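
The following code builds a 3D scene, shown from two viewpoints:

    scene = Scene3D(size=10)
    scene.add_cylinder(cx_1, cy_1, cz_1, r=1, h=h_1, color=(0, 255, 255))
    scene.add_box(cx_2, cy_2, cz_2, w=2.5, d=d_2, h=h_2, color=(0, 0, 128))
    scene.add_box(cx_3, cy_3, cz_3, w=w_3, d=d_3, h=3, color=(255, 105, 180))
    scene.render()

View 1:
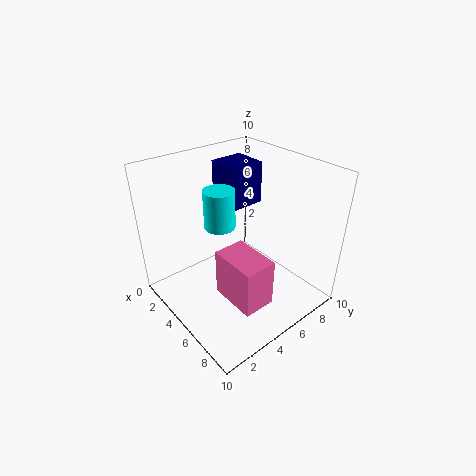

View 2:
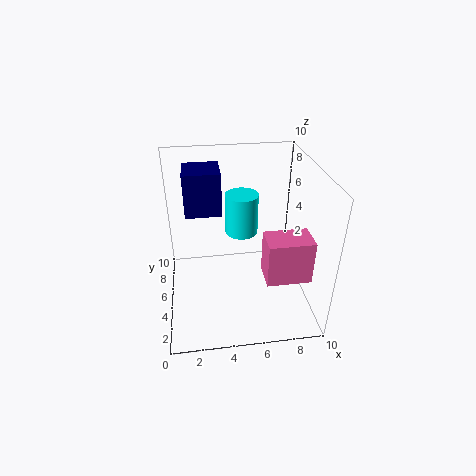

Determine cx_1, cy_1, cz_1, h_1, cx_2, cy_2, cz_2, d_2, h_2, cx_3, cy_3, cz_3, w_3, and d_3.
cx_1 = 5
cy_1 = 3.5
cz_1 = 6.5
h_1 = 2.5
cx_2 = 1.5
cy_2 = 5.5
cz_2 = 6.5
d_2 = 2.5
h_2 = 3
cx_3 = 6.5
cy_3 = 2
cz_3 = 3
w_3 = 3
d_3 = 2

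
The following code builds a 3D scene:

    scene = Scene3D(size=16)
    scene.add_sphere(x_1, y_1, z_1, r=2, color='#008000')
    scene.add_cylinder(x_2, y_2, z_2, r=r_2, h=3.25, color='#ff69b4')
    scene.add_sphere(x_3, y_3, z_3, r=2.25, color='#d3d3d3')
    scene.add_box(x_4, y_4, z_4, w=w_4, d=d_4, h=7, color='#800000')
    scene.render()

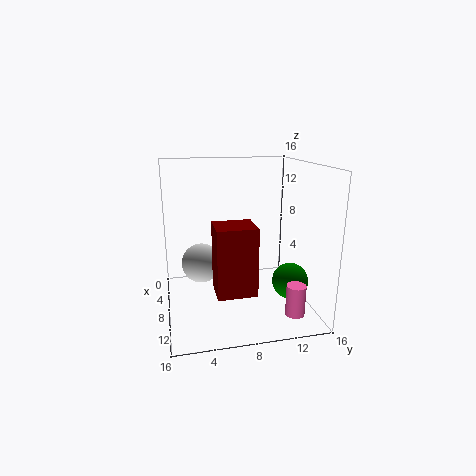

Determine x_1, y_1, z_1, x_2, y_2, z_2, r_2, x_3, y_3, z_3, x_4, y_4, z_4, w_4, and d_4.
x_1 = 10.25
y_1 = 13.5
z_1 = 3.25
x_2 = 13.75
y_2 = 12.75
z_2 = 1.25
r_2 = 1
x_3 = 6.5
y_3 = 4
z_3 = 4.75
x_4 = 10.25
y_4 = 4.75
z_4 = 3.75
w_4 = 3.5
d_4 = 4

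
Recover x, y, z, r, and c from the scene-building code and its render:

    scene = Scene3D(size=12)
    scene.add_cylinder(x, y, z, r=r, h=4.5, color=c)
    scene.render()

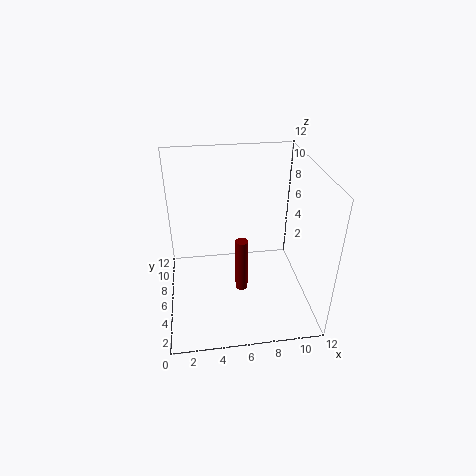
x = 6; y = 4; z = 2.5; r = 0.5; c = 'maroon'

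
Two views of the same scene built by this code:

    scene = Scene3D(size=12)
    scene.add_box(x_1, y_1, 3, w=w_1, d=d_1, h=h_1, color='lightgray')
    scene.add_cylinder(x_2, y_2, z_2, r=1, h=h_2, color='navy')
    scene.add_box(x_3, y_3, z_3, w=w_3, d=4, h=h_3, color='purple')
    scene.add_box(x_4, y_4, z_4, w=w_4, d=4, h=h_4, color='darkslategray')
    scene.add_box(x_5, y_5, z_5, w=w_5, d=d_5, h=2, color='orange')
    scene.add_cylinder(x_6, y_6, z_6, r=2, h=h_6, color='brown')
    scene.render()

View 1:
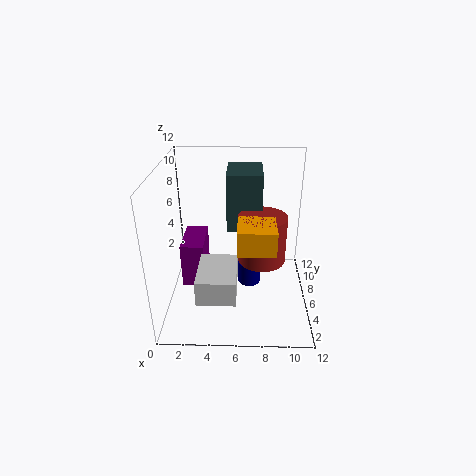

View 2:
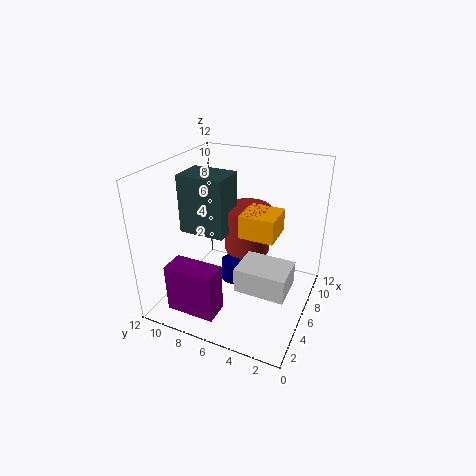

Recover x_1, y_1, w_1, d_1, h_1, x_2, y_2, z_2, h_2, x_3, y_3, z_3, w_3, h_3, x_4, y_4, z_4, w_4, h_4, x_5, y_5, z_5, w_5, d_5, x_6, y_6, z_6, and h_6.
x_1 = 3, y_1 = 1, w_1 = 3, d_1 = 4, h_1 = 2, x_2 = 7, y_2 = 7, z_2 = 1, h_2 = 2, x_3 = 1, y_3 = 6, z_3 = 1, w_3 = 2, h_3 = 4, x_4 = 5, y_4 = 7, z_4 = 6, w_4 = 3, h_4 = 5, x_5 = 6, y_5 = 3, z_5 = 6, w_5 = 3, d_5 = 3, x_6 = 8, y_6 = 6, z_6 = 4, h_6 = 4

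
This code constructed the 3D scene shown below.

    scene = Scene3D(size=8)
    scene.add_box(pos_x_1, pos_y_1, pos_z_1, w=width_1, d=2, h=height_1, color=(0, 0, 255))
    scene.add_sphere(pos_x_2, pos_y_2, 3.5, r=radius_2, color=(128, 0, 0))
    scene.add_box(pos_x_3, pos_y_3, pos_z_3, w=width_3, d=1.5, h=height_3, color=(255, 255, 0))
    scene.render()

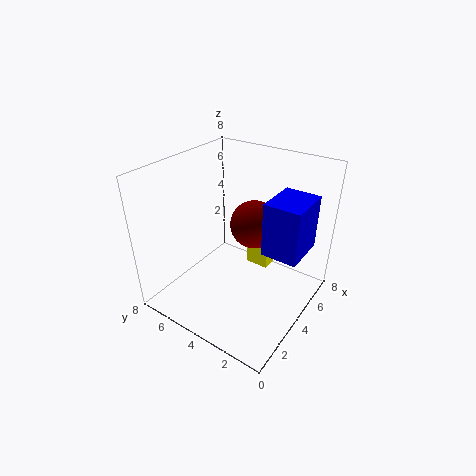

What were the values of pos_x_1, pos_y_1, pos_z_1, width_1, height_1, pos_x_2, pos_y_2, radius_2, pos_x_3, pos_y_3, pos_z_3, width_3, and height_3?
pos_x_1 = 4
pos_y_1 = 0.5
pos_z_1 = 3.5
width_1 = 2.5
height_1 = 3
pos_x_2 = 6.5
pos_y_2 = 4.5
radius_2 = 1.5
pos_x_3 = 6.5
pos_y_3 = 3.5
pos_z_3 = 0.5
width_3 = 1
height_3 = 1.5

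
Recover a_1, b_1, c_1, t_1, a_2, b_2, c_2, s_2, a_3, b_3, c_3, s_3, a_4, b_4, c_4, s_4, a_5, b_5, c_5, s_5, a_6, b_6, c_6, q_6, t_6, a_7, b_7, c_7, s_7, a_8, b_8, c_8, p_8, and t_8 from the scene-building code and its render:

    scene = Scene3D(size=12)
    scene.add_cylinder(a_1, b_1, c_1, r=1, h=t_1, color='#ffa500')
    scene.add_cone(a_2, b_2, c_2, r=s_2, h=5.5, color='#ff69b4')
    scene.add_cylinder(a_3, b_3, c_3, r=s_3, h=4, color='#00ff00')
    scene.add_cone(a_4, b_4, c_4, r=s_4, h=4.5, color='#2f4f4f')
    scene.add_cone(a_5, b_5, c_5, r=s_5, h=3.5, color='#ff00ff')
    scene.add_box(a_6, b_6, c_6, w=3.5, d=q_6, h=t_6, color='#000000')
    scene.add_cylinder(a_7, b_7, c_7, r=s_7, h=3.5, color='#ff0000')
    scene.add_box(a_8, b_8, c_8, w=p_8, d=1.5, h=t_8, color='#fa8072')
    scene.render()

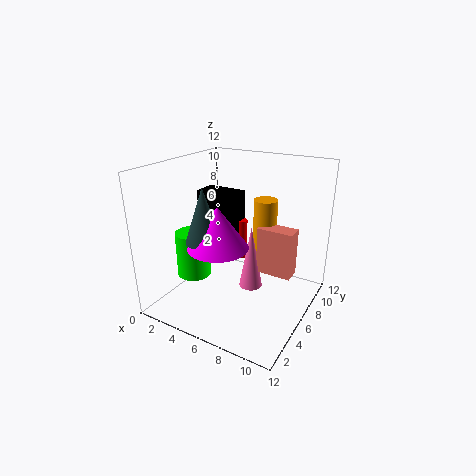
a_1 = 7.5
b_1 = 8
c_1 = 3.5
t_1 = 5.5
a_2 = 7
b_2 = 6.5
c_2 = 1.5
s_2 = 1
a_3 = 2
b_3 = 5
c_3 = 2
s_3 = 1.5
a_4 = 4
b_4 = 4
c_4 = 6
s_4 = 1.5
a_5 = 5
b_5 = 4.5
c_5 = 5.5
s_5 = 2.5
a_6 = 2
b_6 = 6
c_6 = 4.5
q_6 = 2
t_6 = 5
a_7 = 5.5
b_7 = 7.5
c_7 = 3.5
s_7 = 0.5
a_8 = 7.5
b_8 = 6.5
c_8 = 3
p_8 = 3
t_8 = 4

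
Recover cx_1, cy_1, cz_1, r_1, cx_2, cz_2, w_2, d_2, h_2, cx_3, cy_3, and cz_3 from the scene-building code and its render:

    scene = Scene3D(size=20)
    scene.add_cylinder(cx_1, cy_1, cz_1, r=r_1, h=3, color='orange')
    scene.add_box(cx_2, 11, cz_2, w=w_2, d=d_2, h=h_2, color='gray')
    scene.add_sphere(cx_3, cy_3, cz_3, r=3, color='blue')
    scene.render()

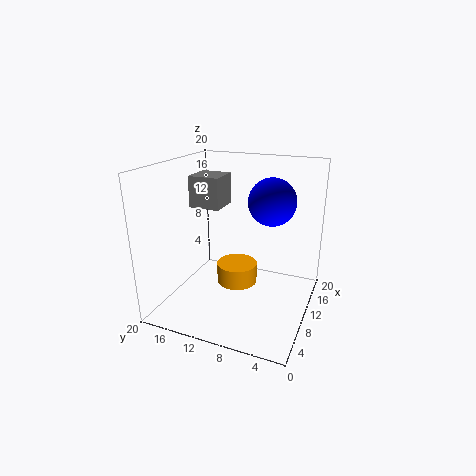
cx_1 = 12, cy_1 = 11, cz_1 = 2, r_1 = 3, cx_2 = 6, cz_2 = 15, w_2 = 4, d_2 = 4, h_2 = 4, cx_3 = 9, cy_3 = 5, cz_3 = 16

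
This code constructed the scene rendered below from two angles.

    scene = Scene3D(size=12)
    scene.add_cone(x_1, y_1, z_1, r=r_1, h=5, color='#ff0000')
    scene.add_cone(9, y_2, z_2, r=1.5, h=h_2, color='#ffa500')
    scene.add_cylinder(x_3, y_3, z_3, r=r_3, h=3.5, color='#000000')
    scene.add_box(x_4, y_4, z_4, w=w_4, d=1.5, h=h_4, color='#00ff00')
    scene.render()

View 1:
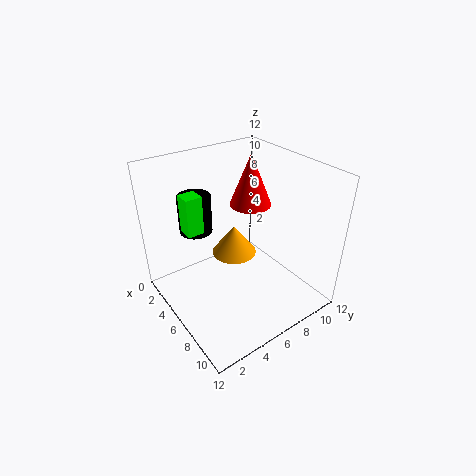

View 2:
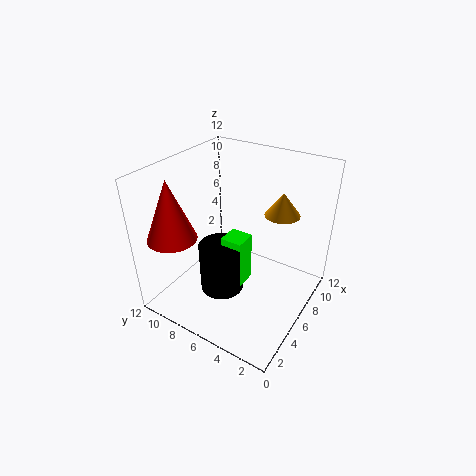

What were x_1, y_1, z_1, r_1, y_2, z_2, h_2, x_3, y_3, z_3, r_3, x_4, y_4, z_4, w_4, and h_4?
x_1 = 2.5, y_1 = 10, z_1 = 6.5, r_1 = 2, y_2 = 3.5, z_2 = 7.5, h_2 = 2, x_3 = 1.5, y_3 = 4.5, z_3 = 5, r_3 = 1.5, x_4 = 1.5, y_4 = 3, z_4 = 5.5, w_4 = 1.5, h_4 = 3.5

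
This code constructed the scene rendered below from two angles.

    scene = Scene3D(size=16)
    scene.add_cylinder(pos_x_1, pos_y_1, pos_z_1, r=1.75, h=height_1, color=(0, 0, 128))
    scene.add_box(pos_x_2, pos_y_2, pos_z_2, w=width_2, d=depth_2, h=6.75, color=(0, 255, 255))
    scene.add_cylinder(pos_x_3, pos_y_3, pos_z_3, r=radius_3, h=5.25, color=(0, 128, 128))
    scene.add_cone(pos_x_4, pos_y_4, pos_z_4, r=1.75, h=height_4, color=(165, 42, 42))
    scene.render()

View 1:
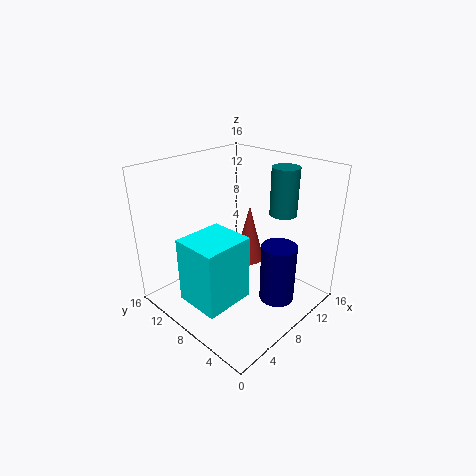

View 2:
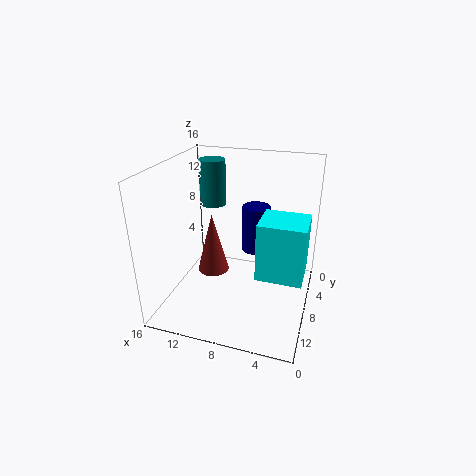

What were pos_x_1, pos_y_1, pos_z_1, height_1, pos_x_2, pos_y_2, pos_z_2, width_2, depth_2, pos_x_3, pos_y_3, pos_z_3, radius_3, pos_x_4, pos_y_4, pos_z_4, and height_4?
pos_x_1 = 7.5, pos_y_1 = 2, pos_z_1 = 3.5, height_1 = 6, pos_x_2 = 0.5, pos_y_2 = 4.25, pos_z_2 = 3.5, width_2 = 5.25, depth_2 = 4.75, pos_x_3 = 12, pos_y_3 = 5, pos_z_3 = 10.5, radius_3 = 1.5, pos_x_4 = 10.75, pos_y_4 = 8.75, pos_z_4 = 4, height_4 = 6.75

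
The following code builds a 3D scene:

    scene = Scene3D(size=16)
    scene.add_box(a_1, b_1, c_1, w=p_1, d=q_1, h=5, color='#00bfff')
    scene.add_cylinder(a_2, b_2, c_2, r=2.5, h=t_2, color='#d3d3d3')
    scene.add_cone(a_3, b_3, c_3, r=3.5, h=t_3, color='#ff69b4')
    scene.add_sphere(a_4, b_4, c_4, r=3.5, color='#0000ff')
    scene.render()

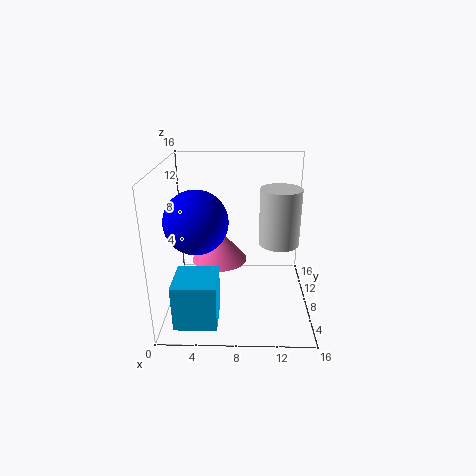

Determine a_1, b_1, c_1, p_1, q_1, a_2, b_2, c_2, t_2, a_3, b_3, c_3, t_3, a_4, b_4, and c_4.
a_1 = 1.5, b_1 = 1.5, c_1 = 0.5, p_1 = 4.5, q_1 = 4.5, a_2 = 13, b_2 = 12, c_2 = 5.5, t_2 = 7, a_3 = 5.5, b_3 = 12.5, c_3 = 3, t_3 = 4, a_4 = 3.5, b_4 = 7.5, c_4 = 10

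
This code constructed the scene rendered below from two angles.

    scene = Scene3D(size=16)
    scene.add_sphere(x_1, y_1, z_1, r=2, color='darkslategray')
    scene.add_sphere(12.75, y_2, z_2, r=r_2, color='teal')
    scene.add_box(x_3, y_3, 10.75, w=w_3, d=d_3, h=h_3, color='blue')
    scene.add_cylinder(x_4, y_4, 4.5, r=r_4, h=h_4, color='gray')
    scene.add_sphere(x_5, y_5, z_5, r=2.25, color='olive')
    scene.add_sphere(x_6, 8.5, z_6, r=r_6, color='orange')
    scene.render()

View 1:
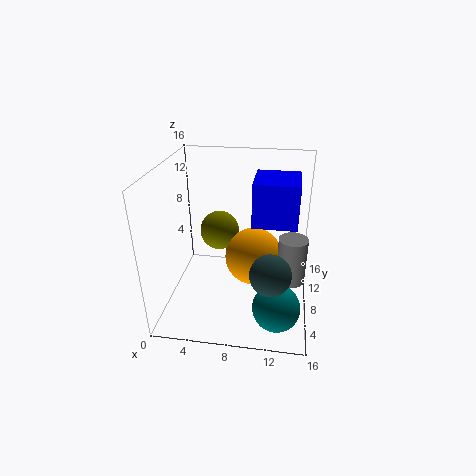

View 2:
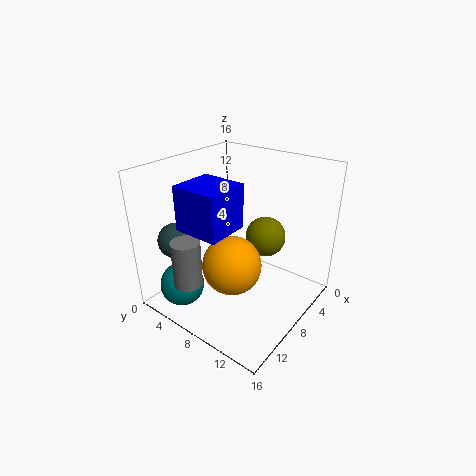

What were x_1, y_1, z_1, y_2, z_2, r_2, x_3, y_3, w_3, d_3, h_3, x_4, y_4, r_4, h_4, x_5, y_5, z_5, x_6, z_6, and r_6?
x_1 = 12
y_1 = 2.25
z_1 = 7.5
y_2 = 3.5
z_2 = 2.5
r_2 = 2.5
x_3 = 9.75
y_3 = 5.25
w_3 = 4.5
d_3 = 4.75
h_3 = 4.5
x_4 = 14
y_4 = 6
r_4 = 1.5
h_4 = 5
x_5 = 5.5
y_5 = 10
z_5 = 7.75
x_6 = 9.75
z_6 = 5.5
r_6 = 3.25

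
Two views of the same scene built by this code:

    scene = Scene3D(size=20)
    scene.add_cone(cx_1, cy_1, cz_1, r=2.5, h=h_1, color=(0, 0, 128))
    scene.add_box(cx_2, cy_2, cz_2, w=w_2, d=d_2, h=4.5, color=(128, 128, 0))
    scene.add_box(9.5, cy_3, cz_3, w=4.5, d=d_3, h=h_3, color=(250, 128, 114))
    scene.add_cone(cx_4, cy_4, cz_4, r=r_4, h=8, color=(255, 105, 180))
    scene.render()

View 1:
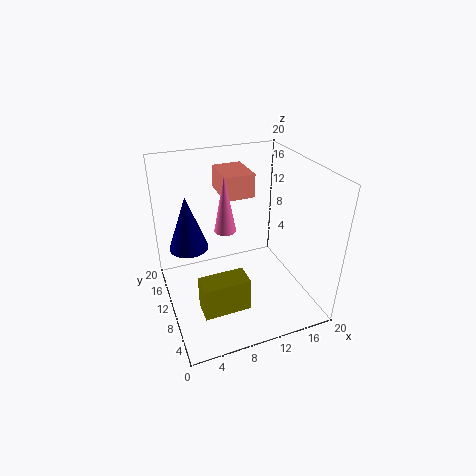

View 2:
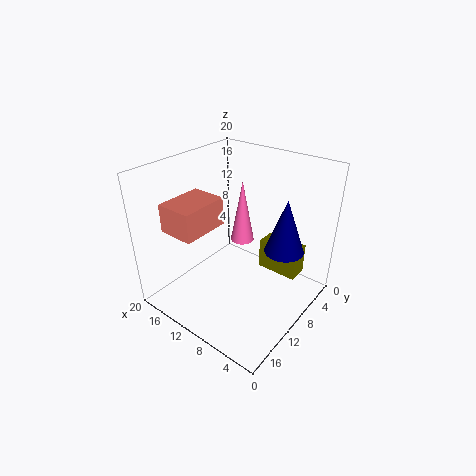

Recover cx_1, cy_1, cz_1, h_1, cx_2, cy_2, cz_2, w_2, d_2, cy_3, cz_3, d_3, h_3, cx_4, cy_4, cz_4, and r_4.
cx_1 = 3; cy_1 = 9.5; cz_1 = 10.5; h_1 = 7; cx_2 = 3; cy_2 = 3; cz_2 = 3.5; w_2 = 6; d_2 = 3; cy_3 = 13.5; cz_3 = 14; d_3 = 6; h_3 = 3.5; cx_4 = 8.5; cy_4 = 11; cz_4 = 11; r_4 = 1.5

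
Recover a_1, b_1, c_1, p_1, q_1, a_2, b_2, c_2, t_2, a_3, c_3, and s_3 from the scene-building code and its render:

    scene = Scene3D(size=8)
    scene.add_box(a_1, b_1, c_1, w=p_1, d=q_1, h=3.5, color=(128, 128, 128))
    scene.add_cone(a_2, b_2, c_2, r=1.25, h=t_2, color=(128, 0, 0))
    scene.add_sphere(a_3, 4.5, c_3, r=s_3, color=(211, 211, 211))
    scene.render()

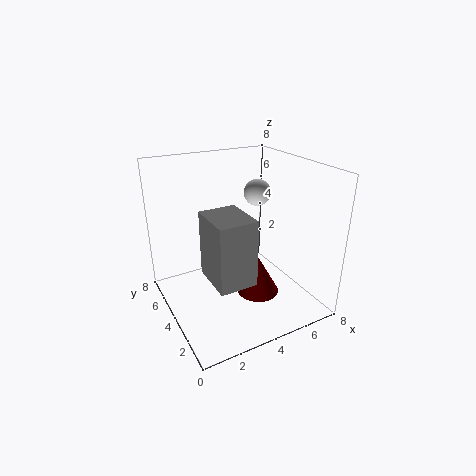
a_1 = 1.75; b_1 = 1.5; c_1 = 2.5; p_1 = 2; q_1 = 2.5; a_2 = 5.25; b_2 = 3.75; c_2 = 0.25; t_2 = 2.25; a_3 = 5.5; c_3 = 6.25; s_3 = 0.75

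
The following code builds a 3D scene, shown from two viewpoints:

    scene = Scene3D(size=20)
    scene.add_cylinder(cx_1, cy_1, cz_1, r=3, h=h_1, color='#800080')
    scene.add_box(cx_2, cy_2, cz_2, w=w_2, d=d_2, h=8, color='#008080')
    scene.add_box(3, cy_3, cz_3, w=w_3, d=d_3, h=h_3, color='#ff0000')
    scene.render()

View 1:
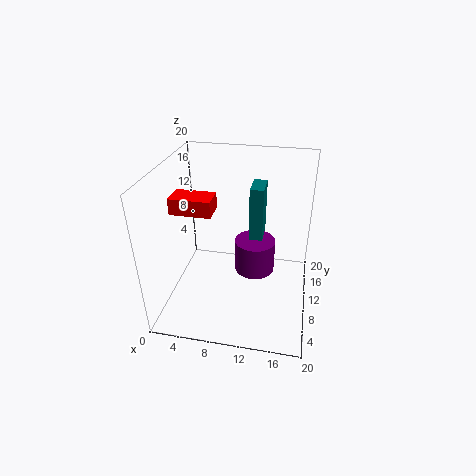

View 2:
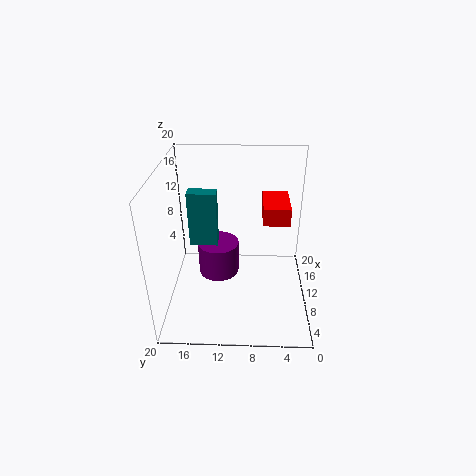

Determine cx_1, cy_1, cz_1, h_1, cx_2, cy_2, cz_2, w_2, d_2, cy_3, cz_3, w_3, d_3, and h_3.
cx_1 = 12
cy_1 = 13
cz_1 = 3
h_1 = 5
cx_2 = 11
cy_2 = 13
cz_2 = 8
w_2 = 2
d_2 = 4
cy_3 = 4
cz_3 = 16
w_3 = 5
d_3 = 3
h_3 = 2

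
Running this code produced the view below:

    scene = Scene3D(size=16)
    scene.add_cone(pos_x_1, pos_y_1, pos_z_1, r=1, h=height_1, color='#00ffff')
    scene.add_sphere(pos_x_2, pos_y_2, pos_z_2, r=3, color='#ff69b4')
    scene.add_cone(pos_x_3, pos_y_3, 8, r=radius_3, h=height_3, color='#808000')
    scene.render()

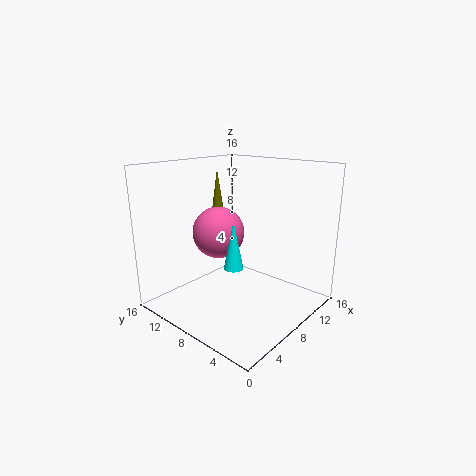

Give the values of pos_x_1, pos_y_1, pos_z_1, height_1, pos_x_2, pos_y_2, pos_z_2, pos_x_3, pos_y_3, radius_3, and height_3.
pos_x_1 = 5, pos_y_1 = 6, pos_z_1 = 6, height_1 = 5, pos_x_2 = 8, pos_y_2 = 11, pos_z_2 = 8, pos_x_3 = 10, pos_y_3 = 13, radius_3 = 1, height_3 = 7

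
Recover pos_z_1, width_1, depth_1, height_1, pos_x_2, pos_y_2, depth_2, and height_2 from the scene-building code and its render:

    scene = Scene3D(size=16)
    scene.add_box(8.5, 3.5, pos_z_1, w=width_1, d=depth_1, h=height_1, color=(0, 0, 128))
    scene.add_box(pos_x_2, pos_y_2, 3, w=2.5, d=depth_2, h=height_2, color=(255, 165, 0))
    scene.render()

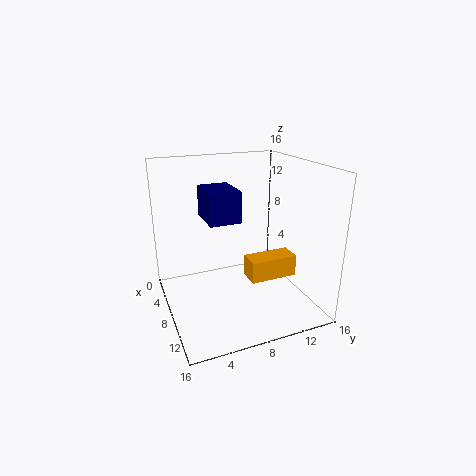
pos_z_1 = 11.5, width_1 = 4, depth_1 = 3, height_1 = 3, pos_x_2 = 7.5, pos_y_2 = 9, depth_2 = 5.5, height_2 = 2.5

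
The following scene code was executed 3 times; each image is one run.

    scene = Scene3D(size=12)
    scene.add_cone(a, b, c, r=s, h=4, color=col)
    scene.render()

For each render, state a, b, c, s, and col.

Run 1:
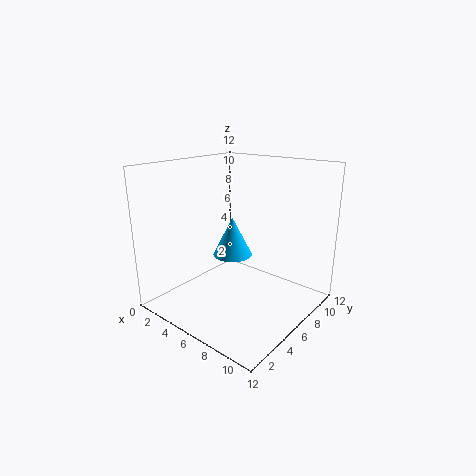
a = 2; b = 10; c = 2; s = 2; col = 'deepskyblue'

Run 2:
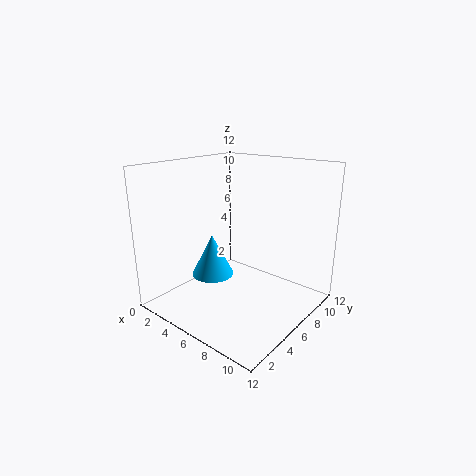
a = 2; b = 7; c = 1; s = 2; col = 'deepskyblue'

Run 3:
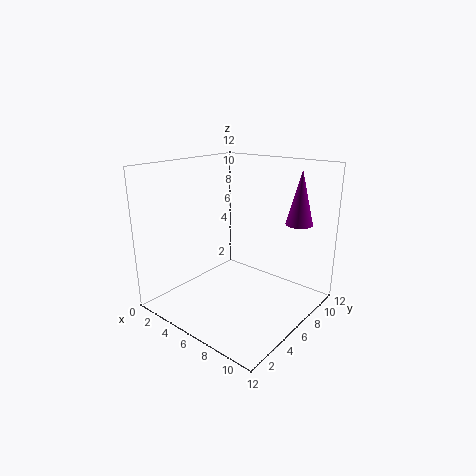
a = 11; b = 7; c = 8; s = 1; col = 'purple'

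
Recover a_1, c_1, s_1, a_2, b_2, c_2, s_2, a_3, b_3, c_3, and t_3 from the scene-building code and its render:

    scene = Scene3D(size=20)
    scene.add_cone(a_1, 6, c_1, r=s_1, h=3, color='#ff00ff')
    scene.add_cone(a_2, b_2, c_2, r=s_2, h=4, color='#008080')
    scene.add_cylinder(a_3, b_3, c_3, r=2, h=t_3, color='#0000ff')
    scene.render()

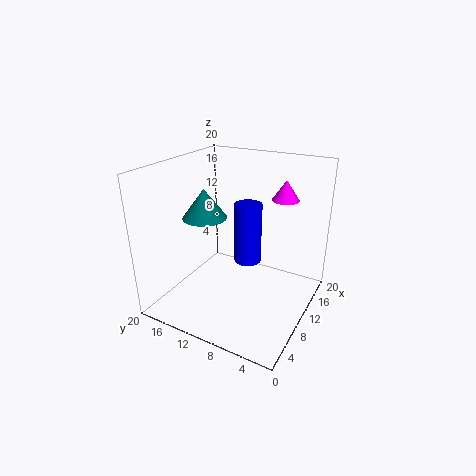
a_1 = 17
c_1 = 14
s_1 = 2
a_2 = 8
b_2 = 14
c_2 = 13
s_2 = 3
a_3 = 13
b_3 = 10
c_3 = 5
t_3 = 9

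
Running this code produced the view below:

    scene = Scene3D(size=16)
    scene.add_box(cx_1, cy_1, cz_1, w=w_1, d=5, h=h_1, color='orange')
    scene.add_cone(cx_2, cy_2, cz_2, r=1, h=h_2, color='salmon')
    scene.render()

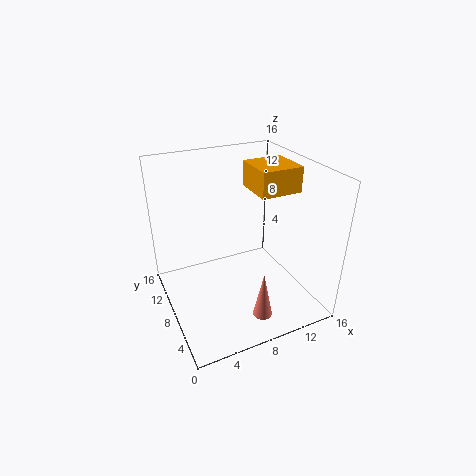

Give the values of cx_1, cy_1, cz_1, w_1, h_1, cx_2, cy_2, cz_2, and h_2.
cx_1 = 11, cy_1 = 8, cz_1 = 12, w_1 = 5, h_1 = 3, cx_2 = 8, cy_2 = 2, cz_2 = 2, h_2 = 5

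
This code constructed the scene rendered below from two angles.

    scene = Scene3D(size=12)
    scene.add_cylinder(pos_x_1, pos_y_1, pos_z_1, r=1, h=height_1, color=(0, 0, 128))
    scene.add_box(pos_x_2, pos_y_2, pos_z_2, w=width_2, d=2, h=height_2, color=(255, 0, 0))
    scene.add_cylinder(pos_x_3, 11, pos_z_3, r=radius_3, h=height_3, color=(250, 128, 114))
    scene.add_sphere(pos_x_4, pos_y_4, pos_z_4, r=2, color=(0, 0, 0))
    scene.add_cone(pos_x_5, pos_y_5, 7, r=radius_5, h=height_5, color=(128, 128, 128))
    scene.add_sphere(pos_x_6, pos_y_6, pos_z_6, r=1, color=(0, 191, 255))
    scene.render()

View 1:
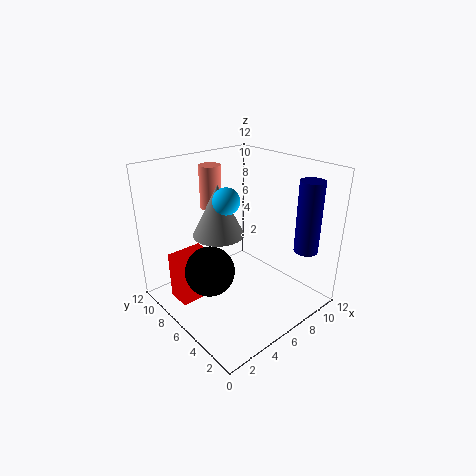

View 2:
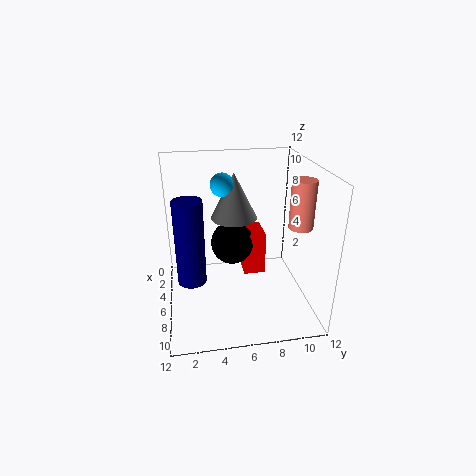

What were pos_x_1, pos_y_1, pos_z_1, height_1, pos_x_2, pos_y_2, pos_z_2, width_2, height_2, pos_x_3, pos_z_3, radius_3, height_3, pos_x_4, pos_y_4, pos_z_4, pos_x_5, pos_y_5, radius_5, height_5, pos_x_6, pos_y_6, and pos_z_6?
pos_x_1 = 10; pos_y_1 = 2; pos_z_1 = 5; height_1 = 6; pos_x_2 = 1; pos_y_2 = 7; pos_z_2 = 1; width_2 = 3; height_2 = 4; pos_x_3 = 7; pos_z_3 = 7; radius_3 = 1; height_3 = 4; pos_x_4 = 3; pos_y_4 = 6; pos_z_4 = 4; pos_x_5 = 4; pos_y_5 = 6; radius_5 = 2; height_5 = 4; pos_x_6 = 4; pos_y_6 = 5; pos_z_6 = 10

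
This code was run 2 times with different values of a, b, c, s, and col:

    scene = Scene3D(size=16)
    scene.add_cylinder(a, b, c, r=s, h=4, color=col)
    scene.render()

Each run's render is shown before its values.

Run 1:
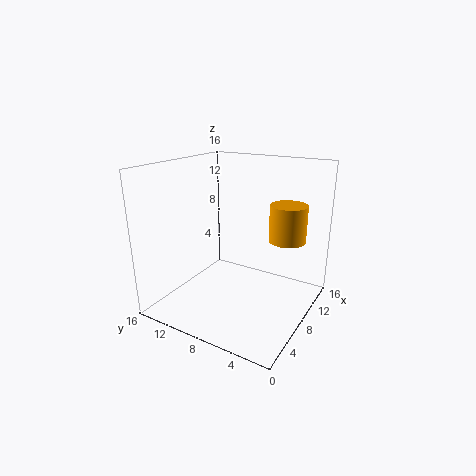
a = 10; b = 3; c = 8; s = 2; col = 'orange'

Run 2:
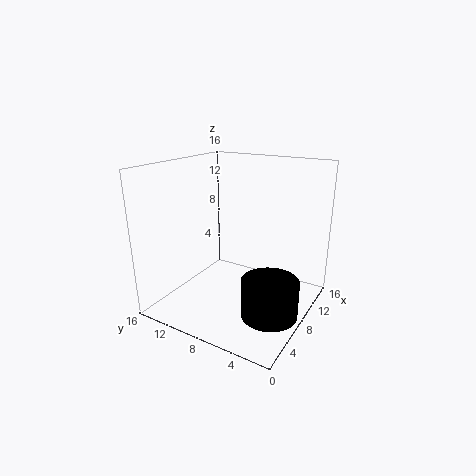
a = 6; b = 3; c = 1; s = 3; col = 'black'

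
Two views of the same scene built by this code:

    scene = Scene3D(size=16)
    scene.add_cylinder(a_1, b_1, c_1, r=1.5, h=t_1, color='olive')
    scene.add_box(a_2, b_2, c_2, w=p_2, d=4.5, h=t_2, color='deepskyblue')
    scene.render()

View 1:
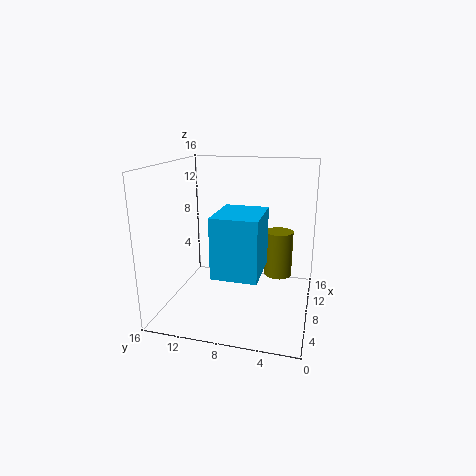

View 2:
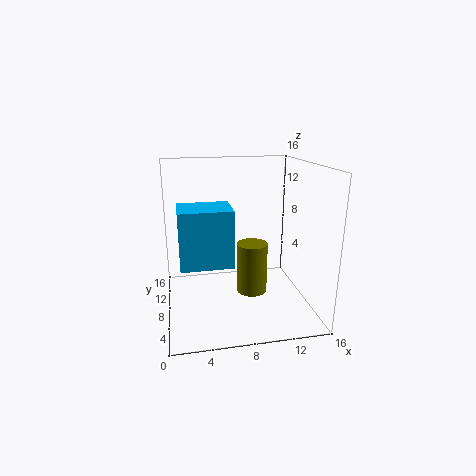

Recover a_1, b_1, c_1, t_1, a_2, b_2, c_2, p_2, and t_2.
a_1 = 8.5; b_1 = 3.5; c_1 = 4; t_1 = 5; a_2 = 1.5; b_2 = 4.5; c_2 = 6; p_2 = 5.5; t_2 = 6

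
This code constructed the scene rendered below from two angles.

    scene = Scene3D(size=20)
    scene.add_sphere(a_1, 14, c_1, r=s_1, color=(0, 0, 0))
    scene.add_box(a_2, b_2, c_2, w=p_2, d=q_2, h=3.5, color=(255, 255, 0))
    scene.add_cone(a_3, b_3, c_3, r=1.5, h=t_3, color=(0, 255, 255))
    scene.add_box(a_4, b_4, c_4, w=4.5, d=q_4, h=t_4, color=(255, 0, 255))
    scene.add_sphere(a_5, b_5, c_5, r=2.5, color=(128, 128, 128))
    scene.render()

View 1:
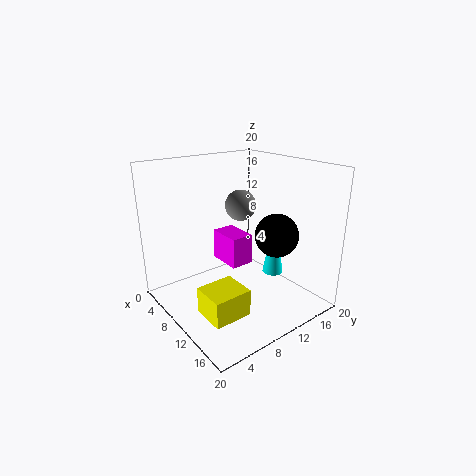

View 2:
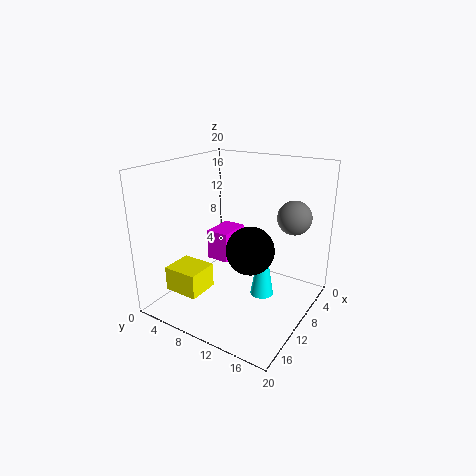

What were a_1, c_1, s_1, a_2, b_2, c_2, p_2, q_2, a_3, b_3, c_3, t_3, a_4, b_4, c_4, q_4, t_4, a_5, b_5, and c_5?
a_1 = 13.5, c_1 = 10.5, s_1 = 3, a_2 = 12, b_2 = 2, c_2 = 2.5, p_2 = 4.5, q_2 = 5, a_3 = 12, b_3 = 15, c_3 = 4, t_3 = 9, a_4 = 8.5, b_4 = 7, c_4 = 7.5, q_4 = 3, t_4 = 4, a_5 = 3.5, b_5 = 15.5, c_5 = 12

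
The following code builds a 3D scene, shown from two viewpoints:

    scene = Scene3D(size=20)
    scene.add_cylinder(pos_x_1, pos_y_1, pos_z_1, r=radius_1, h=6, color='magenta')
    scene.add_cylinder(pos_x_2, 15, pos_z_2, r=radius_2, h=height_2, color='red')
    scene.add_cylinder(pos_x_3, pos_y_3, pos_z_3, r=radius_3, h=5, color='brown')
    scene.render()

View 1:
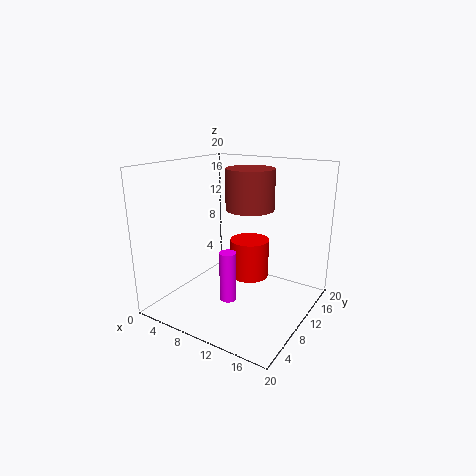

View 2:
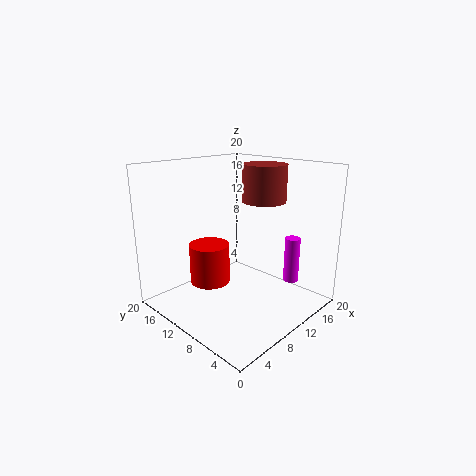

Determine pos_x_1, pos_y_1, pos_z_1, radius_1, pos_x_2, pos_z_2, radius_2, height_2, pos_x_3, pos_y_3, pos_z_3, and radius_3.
pos_x_1 = 13, pos_y_1 = 3, pos_z_1 = 5, radius_1 = 1, pos_x_2 = 9, pos_z_2 = 2, radius_2 = 3, height_2 = 6, pos_x_3 = 13, pos_y_3 = 8, pos_z_3 = 15, radius_3 = 3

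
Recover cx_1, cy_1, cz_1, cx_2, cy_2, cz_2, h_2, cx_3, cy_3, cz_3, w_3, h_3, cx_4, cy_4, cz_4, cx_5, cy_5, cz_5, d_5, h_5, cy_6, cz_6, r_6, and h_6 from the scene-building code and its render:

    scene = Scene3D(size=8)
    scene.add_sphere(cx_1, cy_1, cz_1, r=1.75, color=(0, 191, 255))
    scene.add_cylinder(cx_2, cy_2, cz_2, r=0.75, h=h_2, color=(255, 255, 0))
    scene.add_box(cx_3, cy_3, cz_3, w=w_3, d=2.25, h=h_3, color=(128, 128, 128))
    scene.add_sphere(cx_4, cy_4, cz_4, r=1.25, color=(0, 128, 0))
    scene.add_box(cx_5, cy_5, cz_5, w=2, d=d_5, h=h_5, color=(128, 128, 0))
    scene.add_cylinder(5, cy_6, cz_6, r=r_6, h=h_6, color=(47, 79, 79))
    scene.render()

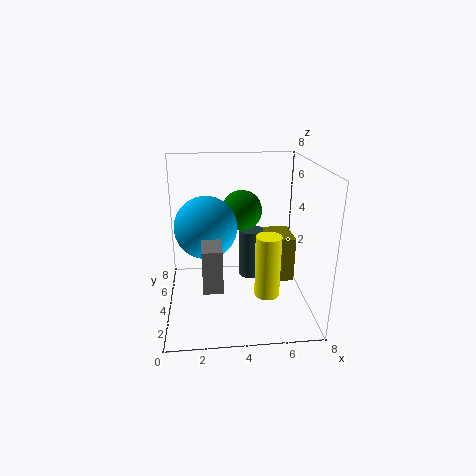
cx_1 = 2.25
cy_1 = 4.5
cz_1 = 4.5
cx_2 = 5.75
cy_2 = 4
cz_2 = 0.25
h_2 = 3.75
cx_3 = 2
cy_3 = 1.25
cz_3 = 2.25
w_3 = 1
h_3 = 2.25
cx_4 = 4.5
cy_4 = 6.5
cz_4 = 4.75
cx_5 = 5.5
cy_5 = 4.5
cz_5 = 0.75
d_5 = 2.25
h_5 = 2.75
cy_6 = 5.75
cz_6 = 0.75
r_6 = 0.75
h_6 = 3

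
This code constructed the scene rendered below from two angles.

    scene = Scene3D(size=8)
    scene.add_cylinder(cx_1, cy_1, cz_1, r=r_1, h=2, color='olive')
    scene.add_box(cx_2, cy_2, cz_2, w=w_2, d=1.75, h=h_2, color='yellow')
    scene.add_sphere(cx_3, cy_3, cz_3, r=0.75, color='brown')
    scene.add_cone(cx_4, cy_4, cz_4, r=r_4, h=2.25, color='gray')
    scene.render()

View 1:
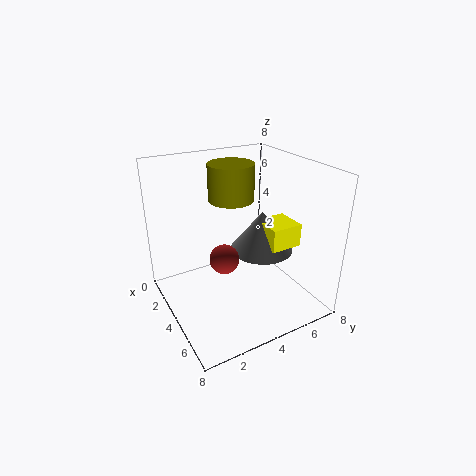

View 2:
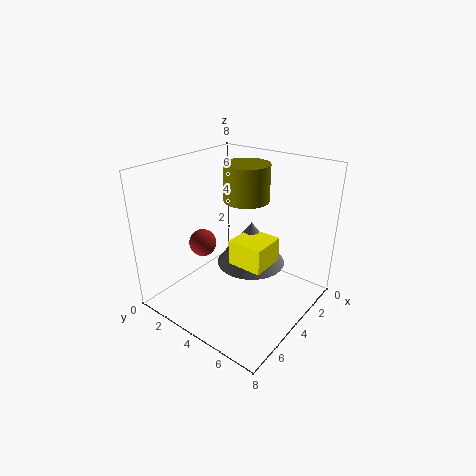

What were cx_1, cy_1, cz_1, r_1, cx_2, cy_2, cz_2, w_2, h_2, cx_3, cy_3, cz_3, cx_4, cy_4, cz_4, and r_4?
cx_1 = 3.25
cy_1 = 4
cz_1 = 6
r_1 = 1.25
cx_2 = 4.25
cy_2 = 5
cz_2 = 3.75
w_2 = 1.75
h_2 = 1.25
cx_3 = 5.25
cy_3 = 2.5
cz_3 = 3.75
cx_4 = 4.5
cy_4 = 5.25
cz_4 = 3.25
r_4 = 1.75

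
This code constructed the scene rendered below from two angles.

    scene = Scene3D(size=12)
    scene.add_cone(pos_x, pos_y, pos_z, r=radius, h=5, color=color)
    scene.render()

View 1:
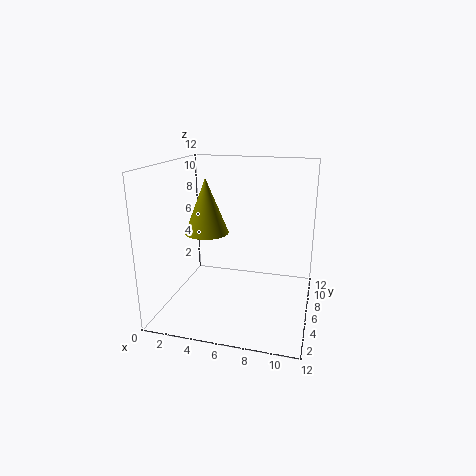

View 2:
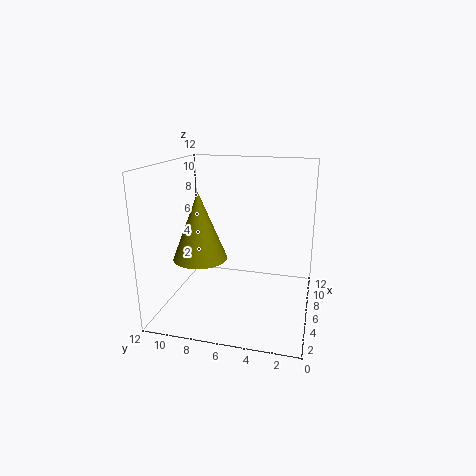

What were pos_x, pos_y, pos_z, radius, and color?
pos_x = 2.5; pos_y = 8; pos_z = 5.5; radius = 2; color = 'olive'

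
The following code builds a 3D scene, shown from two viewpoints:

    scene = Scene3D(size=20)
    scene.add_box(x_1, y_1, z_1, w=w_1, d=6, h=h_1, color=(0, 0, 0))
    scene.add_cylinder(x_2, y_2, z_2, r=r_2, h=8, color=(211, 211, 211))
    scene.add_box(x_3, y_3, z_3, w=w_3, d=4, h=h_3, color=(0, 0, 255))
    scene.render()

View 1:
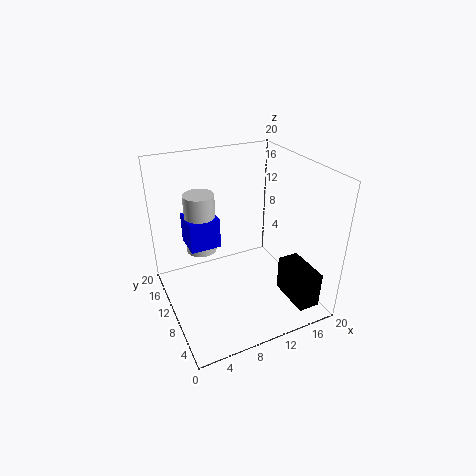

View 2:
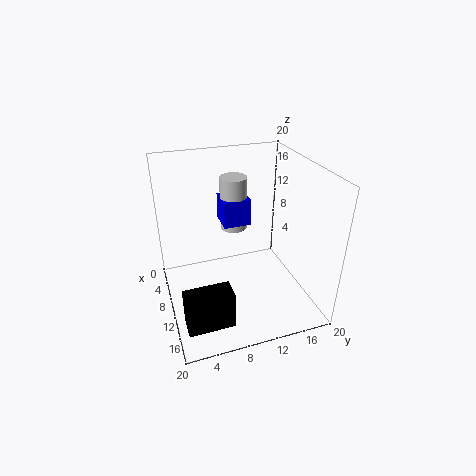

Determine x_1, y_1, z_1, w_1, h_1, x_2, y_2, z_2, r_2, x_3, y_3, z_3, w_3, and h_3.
x_1 = 15
y_1 = 1
z_1 = 2
w_1 = 3
h_1 = 5
x_2 = 5
y_2 = 11
z_2 = 9
r_2 = 2
x_3 = 3
y_3 = 9
z_3 = 10
w_3 = 4
h_3 = 4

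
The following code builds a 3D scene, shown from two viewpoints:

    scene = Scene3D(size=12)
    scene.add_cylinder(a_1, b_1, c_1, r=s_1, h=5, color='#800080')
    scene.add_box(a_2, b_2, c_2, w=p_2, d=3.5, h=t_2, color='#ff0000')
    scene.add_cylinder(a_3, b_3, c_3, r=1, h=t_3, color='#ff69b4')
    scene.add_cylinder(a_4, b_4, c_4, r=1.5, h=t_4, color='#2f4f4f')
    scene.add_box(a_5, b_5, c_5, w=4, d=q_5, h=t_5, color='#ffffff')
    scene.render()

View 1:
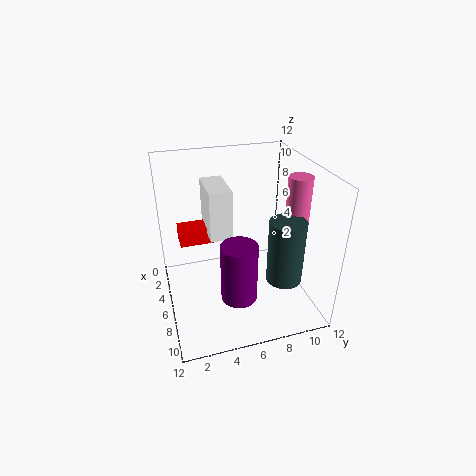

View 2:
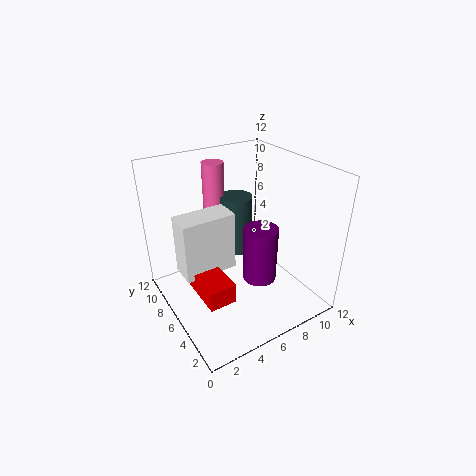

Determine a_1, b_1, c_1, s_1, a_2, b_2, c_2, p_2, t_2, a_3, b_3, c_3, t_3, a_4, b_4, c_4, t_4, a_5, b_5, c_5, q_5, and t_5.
a_1 = 8
b_1 = 5.5
c_1 = 1.5
s_1 = 1.5
a_2 = 1
b_2 = 1.5
c_2 = 4
p_2 = 2
t_2 = 1.5
a_3 = 6.5
b_3 = 11
c_3 = 5.5
t_3 = 5.5
a_4 = 8
b_4 = 9.5
c_4 = 2.5
t_4 = 5.5
a_5 = 0.5
b_5 = 4
c_5 = 5
q_5 = 2
t_5 = 4.5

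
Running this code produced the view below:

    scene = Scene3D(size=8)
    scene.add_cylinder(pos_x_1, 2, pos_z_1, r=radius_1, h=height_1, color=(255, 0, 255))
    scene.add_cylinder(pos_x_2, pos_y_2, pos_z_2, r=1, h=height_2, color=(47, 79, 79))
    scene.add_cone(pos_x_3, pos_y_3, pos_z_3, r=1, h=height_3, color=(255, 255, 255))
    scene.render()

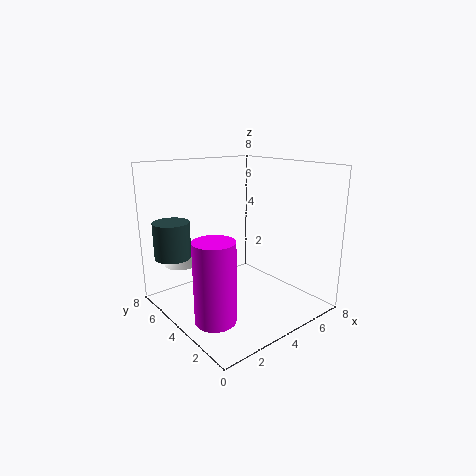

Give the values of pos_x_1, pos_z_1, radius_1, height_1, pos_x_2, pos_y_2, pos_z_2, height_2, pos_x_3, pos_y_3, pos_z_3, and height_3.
pos_x_1 = 1; pos_z_1 = 1; radius_1 = 1; height_1 = 4; pos_x_2 = 1; pos_y_2 = 6; pos_z_2 = 3; height_2 = 2; pos_x_3 = 2; pos_y_3 = 7; pos_z_3 = 2; height_3 = 1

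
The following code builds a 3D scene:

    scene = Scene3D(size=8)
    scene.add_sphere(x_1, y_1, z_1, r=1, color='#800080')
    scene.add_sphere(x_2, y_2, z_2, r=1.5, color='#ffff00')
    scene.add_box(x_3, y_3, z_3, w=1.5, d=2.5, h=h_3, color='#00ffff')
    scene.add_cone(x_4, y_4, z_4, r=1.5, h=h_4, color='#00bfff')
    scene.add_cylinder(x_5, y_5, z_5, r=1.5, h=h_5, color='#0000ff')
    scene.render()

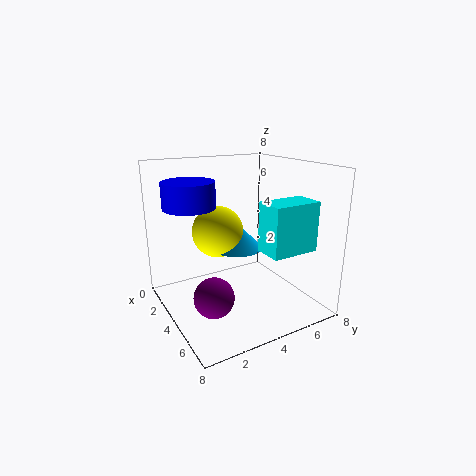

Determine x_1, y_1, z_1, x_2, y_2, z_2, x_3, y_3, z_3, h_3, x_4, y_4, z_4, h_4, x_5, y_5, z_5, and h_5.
x_1 = 6, y_1 = 1.5, z_1 = 2, x_2 = 2.5, y_2 = 3.5, z_2 = 4, x_3 = 6, y_3 = 4, z_3 = 4, h_3 = 2.5, x_4 = 3, y_4 = 4.5, z_4 = 3, h_4 = 1.5, x_5 = 2, y_5 = 2, z_5 = 5.5, h_5 = 1.5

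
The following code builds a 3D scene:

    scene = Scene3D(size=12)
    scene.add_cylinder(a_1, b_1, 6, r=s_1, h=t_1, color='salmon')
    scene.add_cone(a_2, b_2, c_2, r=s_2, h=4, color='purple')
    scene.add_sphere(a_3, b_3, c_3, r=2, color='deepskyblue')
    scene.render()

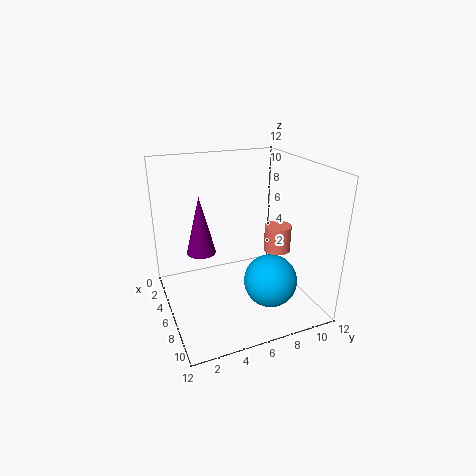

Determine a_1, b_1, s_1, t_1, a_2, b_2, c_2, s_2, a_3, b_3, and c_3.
a_1 = 9, b_1 = 8, s_1 = 1, t_1 = 2, a_2 = 9, b_2 = 2, c_2 = 7, s_2 = 1, a_3 = 10, b_3 = 7, c_3 = 4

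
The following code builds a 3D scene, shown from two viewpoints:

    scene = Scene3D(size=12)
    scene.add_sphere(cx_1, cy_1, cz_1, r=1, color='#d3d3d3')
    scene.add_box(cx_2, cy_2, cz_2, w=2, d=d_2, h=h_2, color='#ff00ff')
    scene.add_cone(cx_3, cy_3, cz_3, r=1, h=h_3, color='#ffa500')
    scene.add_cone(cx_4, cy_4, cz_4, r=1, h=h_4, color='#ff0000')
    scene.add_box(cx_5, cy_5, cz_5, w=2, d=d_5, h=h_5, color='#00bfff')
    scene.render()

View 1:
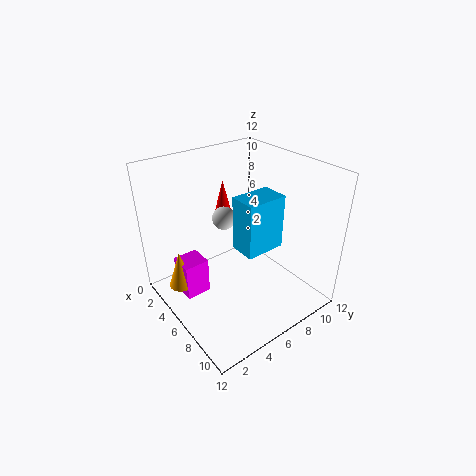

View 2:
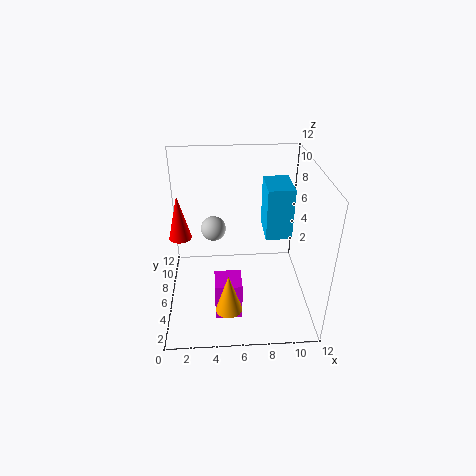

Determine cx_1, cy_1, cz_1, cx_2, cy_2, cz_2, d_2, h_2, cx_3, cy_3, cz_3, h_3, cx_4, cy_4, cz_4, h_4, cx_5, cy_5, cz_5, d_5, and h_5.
cx_1 = 4; cy_1 = 6; cz_1 = 7; cx_2 = 4; cy_2 = 1; cz_2 = 2; d_2 = 2; h_2 = 3; cx_3 = 5; cy_3 = 1; cz_3 = 3; h_3 = 3; cx_4 = 1; cy_4 = 8; cz_4 = 5; h_4 = 4; cx_5 = 8; cy_5 = 4; cz_5 = 7; d_5 = 3; h_5 = 4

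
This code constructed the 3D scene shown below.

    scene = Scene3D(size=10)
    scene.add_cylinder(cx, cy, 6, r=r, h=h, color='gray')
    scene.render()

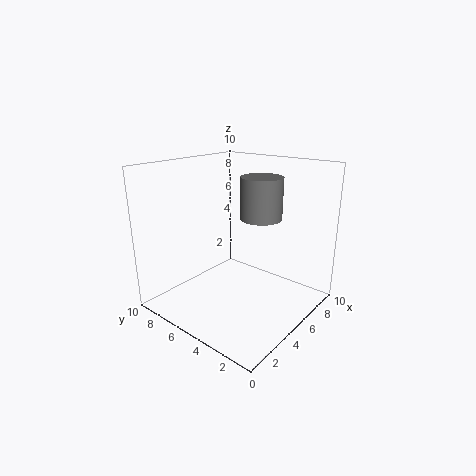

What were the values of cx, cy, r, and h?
cx = 7
cy = 4.5
r = 1.5
h = 3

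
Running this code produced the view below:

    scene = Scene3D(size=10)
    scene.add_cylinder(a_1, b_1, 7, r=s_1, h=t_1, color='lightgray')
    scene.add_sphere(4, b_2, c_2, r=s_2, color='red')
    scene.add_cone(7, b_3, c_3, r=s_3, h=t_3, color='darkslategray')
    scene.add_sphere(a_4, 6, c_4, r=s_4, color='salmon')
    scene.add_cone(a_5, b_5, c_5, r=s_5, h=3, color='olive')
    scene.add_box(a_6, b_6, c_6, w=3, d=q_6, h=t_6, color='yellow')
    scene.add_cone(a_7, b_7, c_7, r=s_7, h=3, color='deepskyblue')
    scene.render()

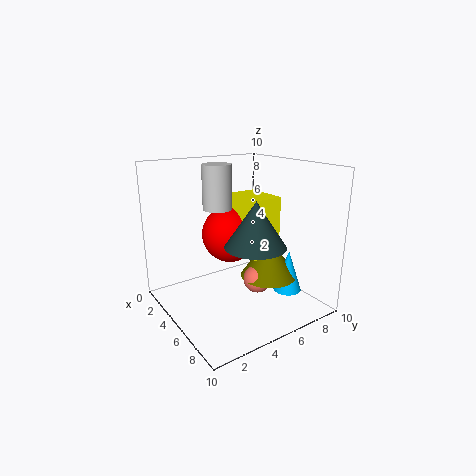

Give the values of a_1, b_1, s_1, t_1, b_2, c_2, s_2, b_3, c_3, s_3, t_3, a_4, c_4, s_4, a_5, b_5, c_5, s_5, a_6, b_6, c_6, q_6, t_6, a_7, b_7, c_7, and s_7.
a_1 = 4
b_1 = 4
s_1 = 1
t_1 = 3
b_2 = 5
c_2 = 5
s_2 = 2
b_3 = 5
c_3 = 5
s_3 = 2
t_3 = 3
a_4 = 6
c_4 = 2
s_4 = 1
a_5 = 6
b_5 = 7
c_5 = 2
s_5 = 2
a_6 = 4
b_6 = 5
c_6 = 4
q_6 = 2
t_6 = 4
a_7 = 7
b_7 = 8
c_7 = 1
s_7 = 1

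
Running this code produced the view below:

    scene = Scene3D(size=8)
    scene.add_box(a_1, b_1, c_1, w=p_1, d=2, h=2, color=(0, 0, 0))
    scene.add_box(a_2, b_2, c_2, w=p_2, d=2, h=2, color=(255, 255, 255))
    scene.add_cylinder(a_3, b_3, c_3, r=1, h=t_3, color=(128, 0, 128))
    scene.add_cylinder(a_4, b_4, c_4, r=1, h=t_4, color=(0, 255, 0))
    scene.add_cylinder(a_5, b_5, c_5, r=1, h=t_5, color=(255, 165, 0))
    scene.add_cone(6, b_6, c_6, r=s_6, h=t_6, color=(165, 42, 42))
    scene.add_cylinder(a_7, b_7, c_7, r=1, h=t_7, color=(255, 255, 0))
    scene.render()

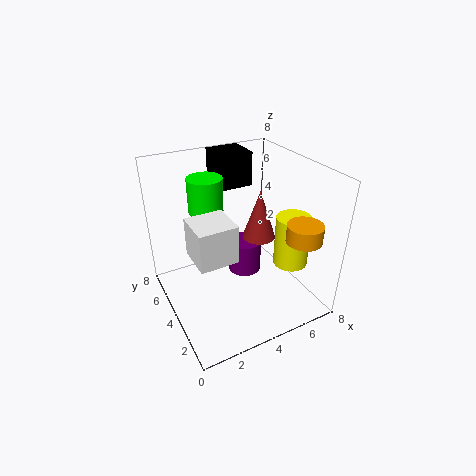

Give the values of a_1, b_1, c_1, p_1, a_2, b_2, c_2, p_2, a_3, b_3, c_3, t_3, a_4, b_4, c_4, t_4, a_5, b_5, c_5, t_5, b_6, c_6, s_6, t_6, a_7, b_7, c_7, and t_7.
a_1 = 4
b_1 = 6
c_1 = 6
p_1 = 2
a_2 = 1
b_2 = 2
c_2 = 4
p_2 = 2
a_3 = 5
b_3 = 5
c_3 = 1
t_3 = 2
a_4 = 3
b_4 = 6
c_4 = 5
t_4 = 2
a_5 = 7
b_5 = 2
c_5 = 4
t_5 = 1
b_6 = 5
c_6 = 3
s_6 = 1
t_6 = 3
a_7 = 7
b_7 = 3
c_7 = 2
t_7 = 3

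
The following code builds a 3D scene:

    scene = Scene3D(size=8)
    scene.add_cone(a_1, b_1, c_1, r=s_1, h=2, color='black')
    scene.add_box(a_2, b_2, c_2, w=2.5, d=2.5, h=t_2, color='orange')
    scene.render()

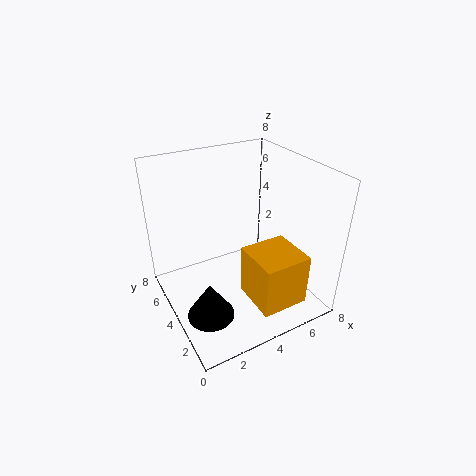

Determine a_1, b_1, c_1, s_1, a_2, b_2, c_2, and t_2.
a_1 = 1.5
b_1 = 2.5
c_1 = 0.75
s_1 = 1.25
a_2 = 3.5
b_2 = 0.25
c_2 = 1.5
t_2 = 2.75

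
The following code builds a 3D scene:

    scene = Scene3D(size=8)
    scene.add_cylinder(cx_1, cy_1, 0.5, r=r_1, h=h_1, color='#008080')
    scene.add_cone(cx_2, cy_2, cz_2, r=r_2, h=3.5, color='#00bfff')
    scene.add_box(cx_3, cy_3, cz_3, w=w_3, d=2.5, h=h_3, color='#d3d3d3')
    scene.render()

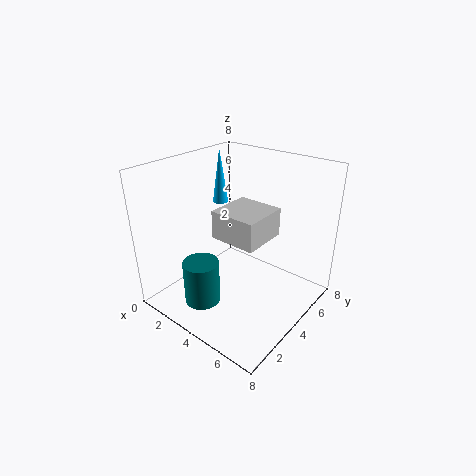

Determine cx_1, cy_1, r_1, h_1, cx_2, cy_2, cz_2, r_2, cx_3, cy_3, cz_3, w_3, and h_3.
cx_1 = 3; cy_1 = 2; r_1 = 1; h_1 = 2.5; cx_2 = 0.5; cy_2 = 6.5; cz_2 = 4.5; r_2 = 0.5; cx_3 = 3.5; cy_3 = 2.5; cz_3 = 4.5; w_3 = 2.5; h_3 = 1.5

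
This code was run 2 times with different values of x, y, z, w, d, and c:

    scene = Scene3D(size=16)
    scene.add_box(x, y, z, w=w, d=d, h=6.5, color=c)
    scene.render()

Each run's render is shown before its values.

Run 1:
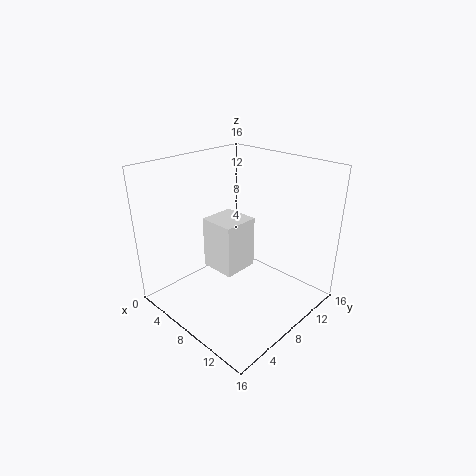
x = 2, y = 8, z = 2, w = 4.5, d = 4.5, c = 'white'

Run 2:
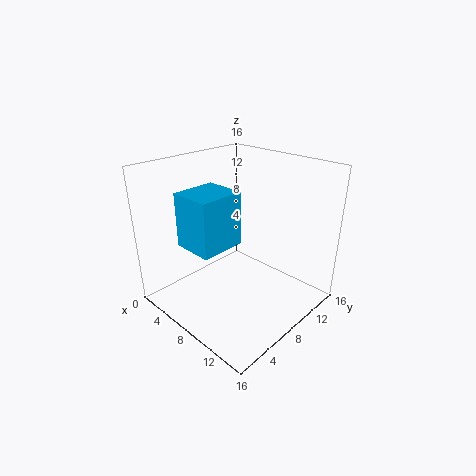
x = 1.5, y = 4.5, z = 6, w = 5, d = 5.5, c = 'deepskyblue'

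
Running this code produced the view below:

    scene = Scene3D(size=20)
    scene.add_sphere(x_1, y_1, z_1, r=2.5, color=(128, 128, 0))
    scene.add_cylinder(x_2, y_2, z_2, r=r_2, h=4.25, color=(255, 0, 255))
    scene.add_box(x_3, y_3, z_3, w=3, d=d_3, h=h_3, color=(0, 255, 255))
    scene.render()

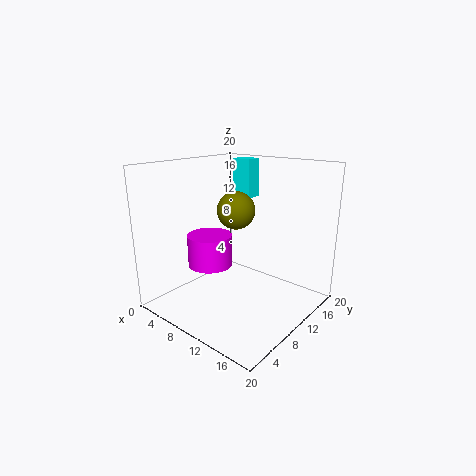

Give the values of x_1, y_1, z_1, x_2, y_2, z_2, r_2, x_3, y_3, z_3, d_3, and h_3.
x_1 = 10.5
y_1 = 9
z_1 = 14.25
x_2 = 8
y_2 = 6.5
z_2 = 6.75
r_2 = 3
x_3 = 4.75
y_3 = 15.25
z_3 = 14.25
d_3 = 2.5
h_3 = 5.75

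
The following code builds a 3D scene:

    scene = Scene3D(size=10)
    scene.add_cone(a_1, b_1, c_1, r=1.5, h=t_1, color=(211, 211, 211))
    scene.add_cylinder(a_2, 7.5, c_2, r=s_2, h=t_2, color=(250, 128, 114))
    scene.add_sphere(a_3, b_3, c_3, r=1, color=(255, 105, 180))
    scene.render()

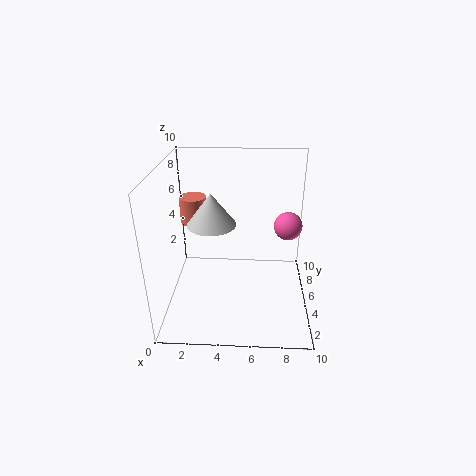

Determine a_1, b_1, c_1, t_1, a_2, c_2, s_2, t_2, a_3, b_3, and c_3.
a_1 = 3.5; b_1 = 3; c_1 = 7; t_1 = 2; a_2 = 1.5; c_2 = 5; s_2 = 1; t_2 = 2; a_3 = 8.5; b_3 = 6; c_3 = 5.5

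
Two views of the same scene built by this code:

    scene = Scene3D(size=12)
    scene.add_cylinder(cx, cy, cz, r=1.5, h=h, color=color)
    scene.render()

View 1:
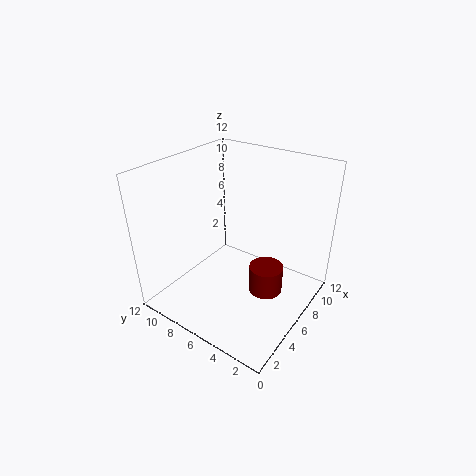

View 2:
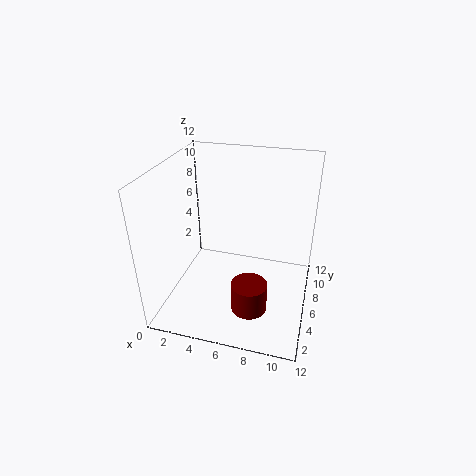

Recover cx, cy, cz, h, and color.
cx = 7.5, cy = 4, cz = 0.5, h = 2.5, color = 'maroon'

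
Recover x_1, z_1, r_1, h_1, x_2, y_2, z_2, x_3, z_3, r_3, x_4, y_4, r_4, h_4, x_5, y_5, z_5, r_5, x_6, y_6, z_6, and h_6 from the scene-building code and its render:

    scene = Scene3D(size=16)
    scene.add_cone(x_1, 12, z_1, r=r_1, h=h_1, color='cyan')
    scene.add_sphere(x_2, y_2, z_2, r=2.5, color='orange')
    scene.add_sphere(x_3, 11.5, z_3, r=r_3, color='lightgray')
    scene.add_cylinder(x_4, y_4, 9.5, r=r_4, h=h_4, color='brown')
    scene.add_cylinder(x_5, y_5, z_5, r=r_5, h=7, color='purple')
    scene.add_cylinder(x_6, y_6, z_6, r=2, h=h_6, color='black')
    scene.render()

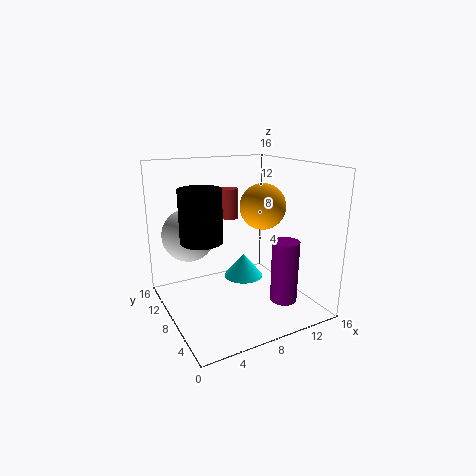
x_1 = 11; z_1 = 1; r_1 = 2.5; h_1 = 3; x_2 = 10.5; y_2 = 7; z_2 = 11.5; x_3 = 3.5; z_3 = 8; r_3 = 3; x_4 = 8.5; y_4 = 11; r_4 = 1; h_4 = 3.5; x_5 = 12; y_5 = 4.5; z_5 = 1; r_5 = 1.5; x_6 = 2.5; y_6 = 5; z_6 = 9.5; h_6 = 5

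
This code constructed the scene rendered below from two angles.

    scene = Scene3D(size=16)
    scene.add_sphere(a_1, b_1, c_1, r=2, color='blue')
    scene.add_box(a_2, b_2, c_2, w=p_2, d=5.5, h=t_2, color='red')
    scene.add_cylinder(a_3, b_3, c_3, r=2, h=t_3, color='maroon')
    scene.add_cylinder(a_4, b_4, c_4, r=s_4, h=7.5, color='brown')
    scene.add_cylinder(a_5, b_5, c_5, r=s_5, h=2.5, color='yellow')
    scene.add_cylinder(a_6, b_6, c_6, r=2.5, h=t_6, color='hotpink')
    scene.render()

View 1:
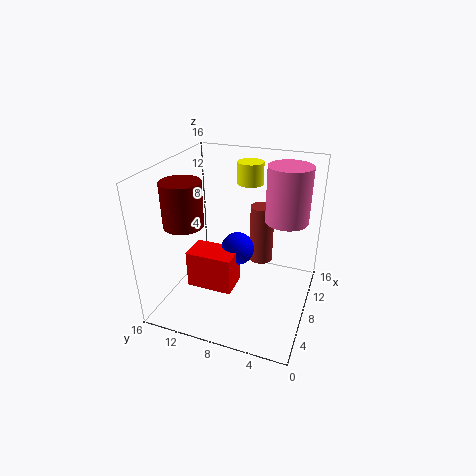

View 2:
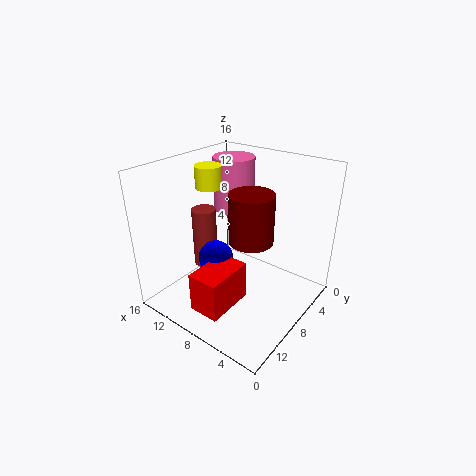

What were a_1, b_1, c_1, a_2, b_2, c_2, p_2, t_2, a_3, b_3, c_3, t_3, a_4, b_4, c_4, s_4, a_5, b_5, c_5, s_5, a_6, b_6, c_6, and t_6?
a_1 = 10.5; b_1 = 9; c_1 = 5; a_2 = 6.5; b_2 = 8.5; c_2 = 1; p_2 = 3.5; t_2 = 4.5; a_3 = 3.5; b_3 = 12; c_3 = 11; t_3 = 4.5; a_4 = 14; b_4 = 7; c_4 = 2; s_4 = 1.5; a_5 = 12; b_5 = 8; c_5 = 13; s_5 = 1.5; a_6 = 12; b_6 = 3.5; c_6 = 9; t_6 = 6.5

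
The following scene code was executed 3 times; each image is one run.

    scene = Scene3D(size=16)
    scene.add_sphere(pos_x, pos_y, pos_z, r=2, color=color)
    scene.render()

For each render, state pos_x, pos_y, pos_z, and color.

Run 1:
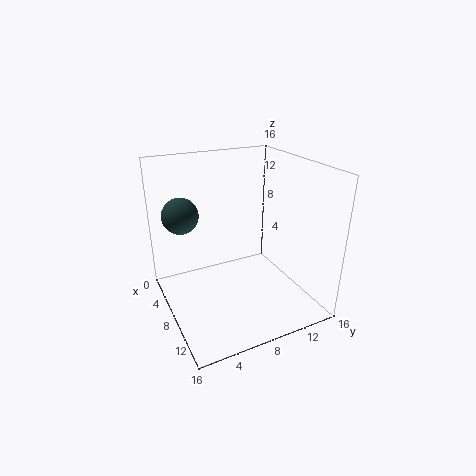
pos_x = 5, pos_y = 2.5, pos_z = 10.5, color = 'darkslategray'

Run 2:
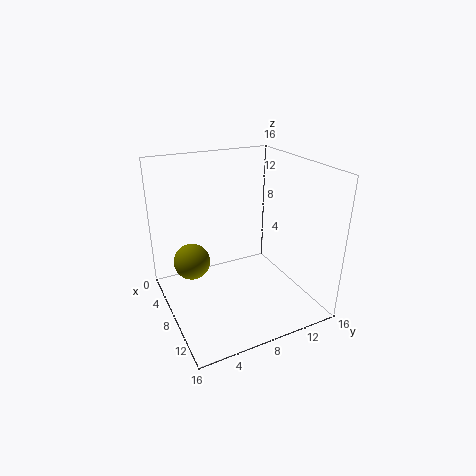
pos_x = 6.5, pos_y = 3, pos_z = 5.5, color = 'olive'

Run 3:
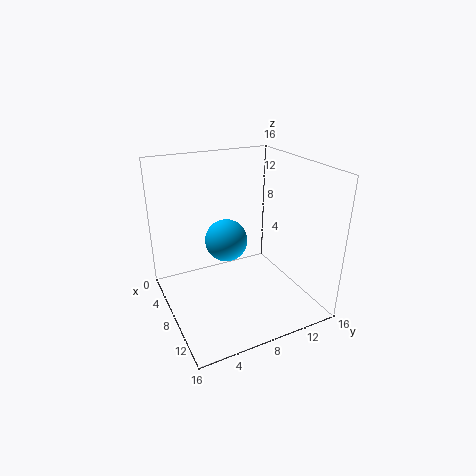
pos_x = 11.5, pos_y = 5, pos_z = 10, color = 'deepskyblue'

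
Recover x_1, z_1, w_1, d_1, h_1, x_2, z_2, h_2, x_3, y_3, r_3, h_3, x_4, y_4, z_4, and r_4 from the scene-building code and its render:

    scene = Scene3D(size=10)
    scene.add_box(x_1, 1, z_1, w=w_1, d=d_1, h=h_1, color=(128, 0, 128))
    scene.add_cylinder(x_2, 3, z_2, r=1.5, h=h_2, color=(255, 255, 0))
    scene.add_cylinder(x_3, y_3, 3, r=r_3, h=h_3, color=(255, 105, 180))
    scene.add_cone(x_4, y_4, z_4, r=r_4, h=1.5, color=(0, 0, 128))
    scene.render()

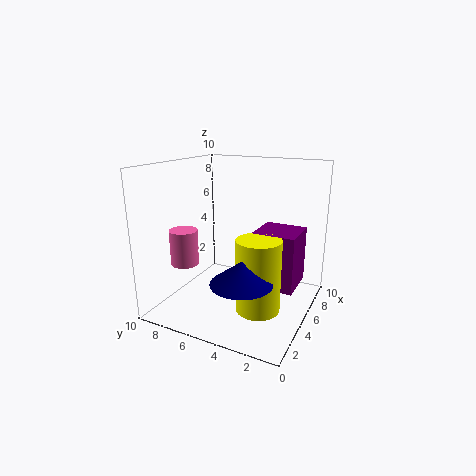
x_1 = 5, z_1 = 1.5, w_1 = 3, d_1 = 3, h_1 = 4, x_2 = 4, z_2 = 0.5, h_2 = 5, x_3 = 3.5, y_3 = 8.5, r_3 = 1, h_3 = 2.5, x_4 = 2.5, y_4 = 3.5, z_4 = 3, r_4 = 2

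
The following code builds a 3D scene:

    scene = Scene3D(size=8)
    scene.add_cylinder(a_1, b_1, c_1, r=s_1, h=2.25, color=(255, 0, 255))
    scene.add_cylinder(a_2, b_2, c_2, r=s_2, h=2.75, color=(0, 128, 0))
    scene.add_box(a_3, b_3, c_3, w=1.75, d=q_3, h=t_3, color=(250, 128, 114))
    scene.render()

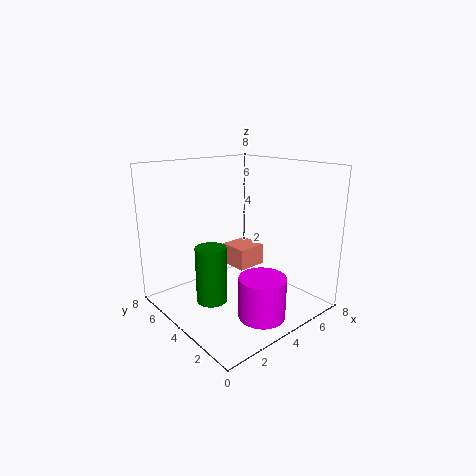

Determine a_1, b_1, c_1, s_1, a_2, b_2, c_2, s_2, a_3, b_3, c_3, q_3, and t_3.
a_1 = 3.75, b_1 = 1.75, c_1 = 0.25, s_1 = 1.25, a_2 = 1.25, b_2 = 2.75, c_2 = 1.75, s_2 = 0.75, a_3 = 4.5, b_3 = 4.25, c_3 = 1.75, q_3 = 1.75, t_3 = 1.25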